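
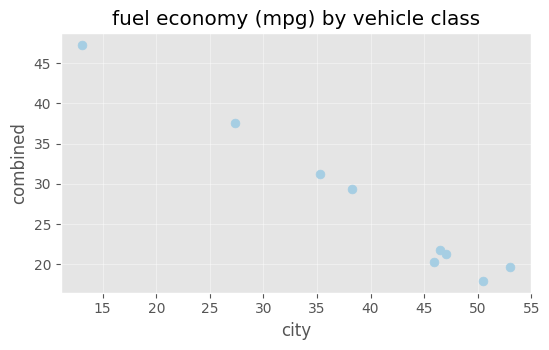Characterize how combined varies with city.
Points are negatively correlated; strong (|r| ≈ 1.0).

negative, strong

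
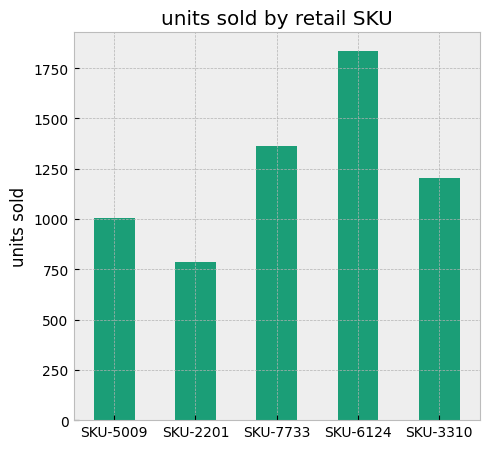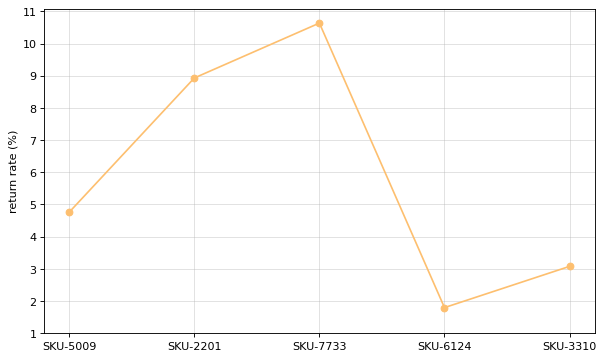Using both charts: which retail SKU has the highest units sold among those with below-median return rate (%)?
SKU-6124

Chart 2 median return rate (%) ≈ 5; below-median retail SKUs: SKU-6124, SKU-3310. Among those, SKU-6124 has the highest units sold (≈ 1800).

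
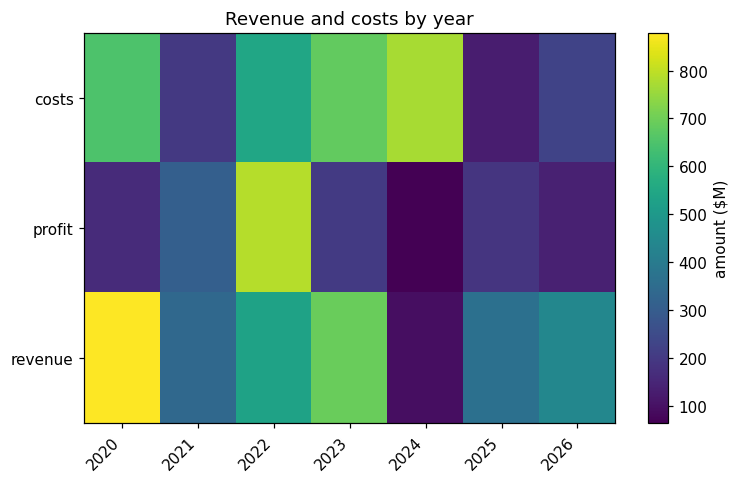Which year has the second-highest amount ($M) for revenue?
2023

Top 3 for revenue: 2020 ≈ 900, 2023 ≈ 700, 2022 ≈ 500.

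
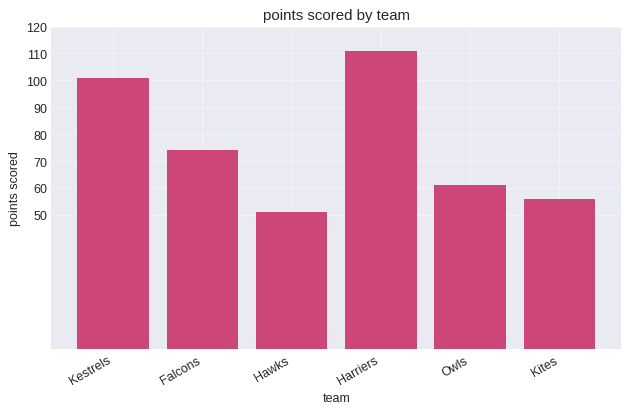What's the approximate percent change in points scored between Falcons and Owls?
≈ -14.3%

Falcons ≈ 70, Owls ≈ 60; (60 − 70) / 70 ≈ -14.3%.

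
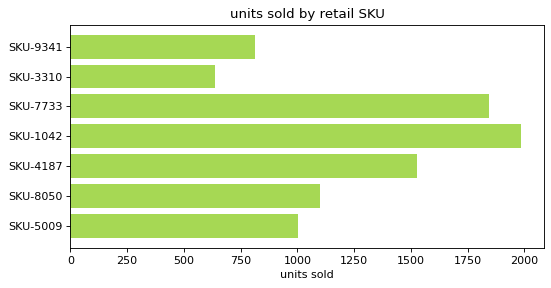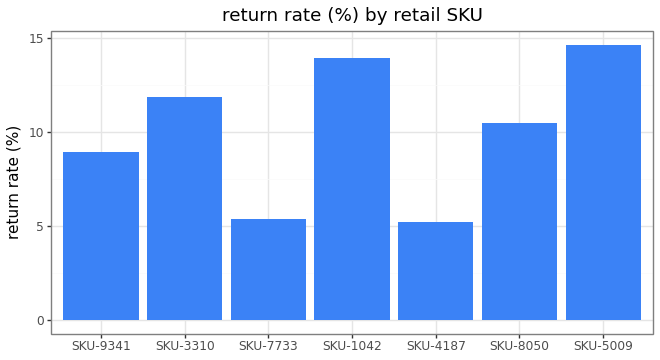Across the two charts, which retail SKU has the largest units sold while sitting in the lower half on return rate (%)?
SKU-7733

Chart 2 median return rate (%) ≈ 10; below-median retail SKUs: SKU-9341, SKU-7733, SKU-4187. Among those, SKU-7733 has the highest units sold (≈ 1800).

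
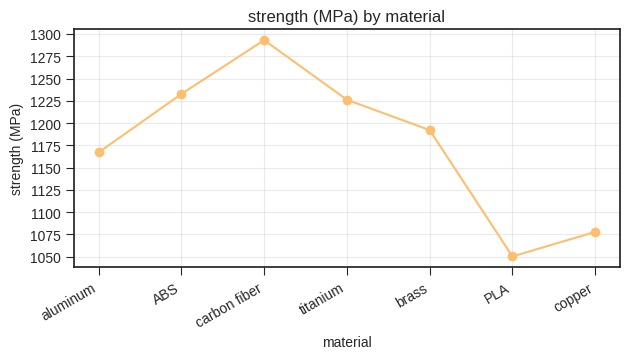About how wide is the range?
≈ 250

Max carbon fiber ≈ 1300, min PLA ≈ 1050; range ≈ 250.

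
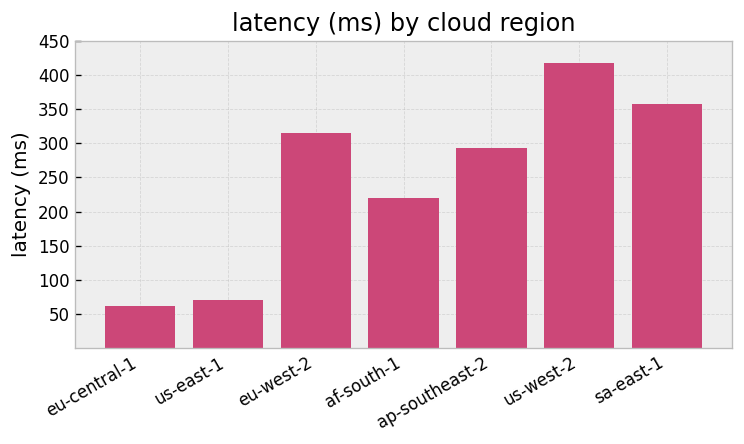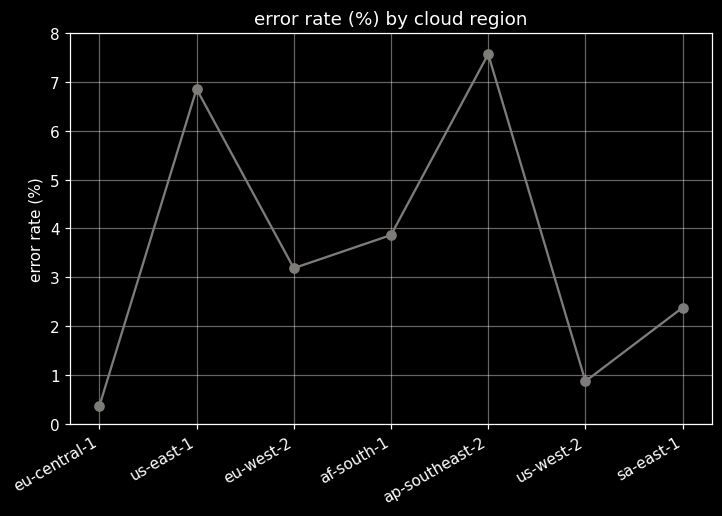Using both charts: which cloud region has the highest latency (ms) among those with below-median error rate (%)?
Chart 2 median error rate (%) ≈ 3; below-median cloud regions: eu-central-1, us-west-2, sa-east-1. Among those, us-west-2 has the highest latency (ms) (≈ 400).

us-west-2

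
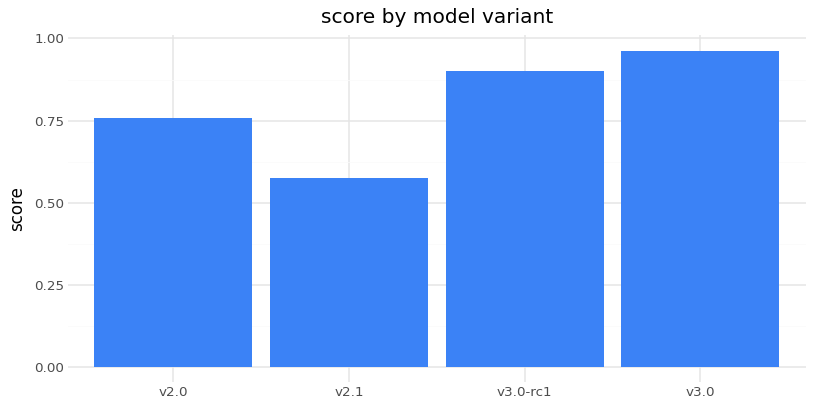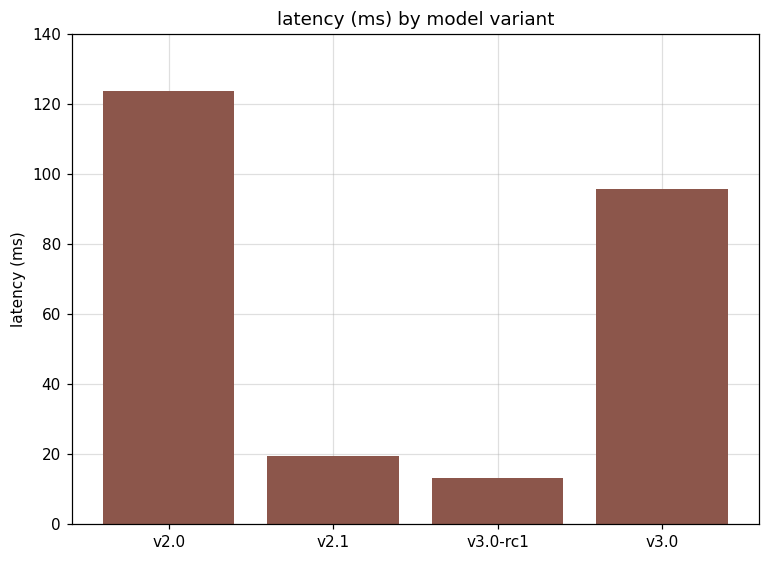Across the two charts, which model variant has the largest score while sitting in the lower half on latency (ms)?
Chart 2 median latency (ms) ≈ 60; below-median model variants: v2.1, v3.0-rc1. Among those, v3.0-rc1 has the highest score (≈ 0.9).

v3.0-rc1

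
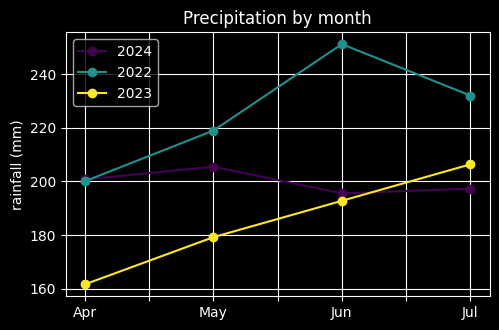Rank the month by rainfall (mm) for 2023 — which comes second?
Jun

Top 3 for 2023: Jul ≈ 210, Jun ≈ 190, May ≈ 180.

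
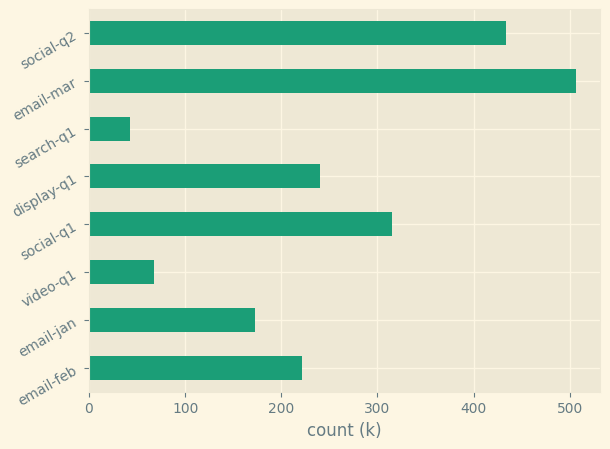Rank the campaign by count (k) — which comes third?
Top 4: email-mar ≈ 500, social-q2 ≈ 450, social-q1 ≈ 300, display-q1 ≈ 250.

social-q1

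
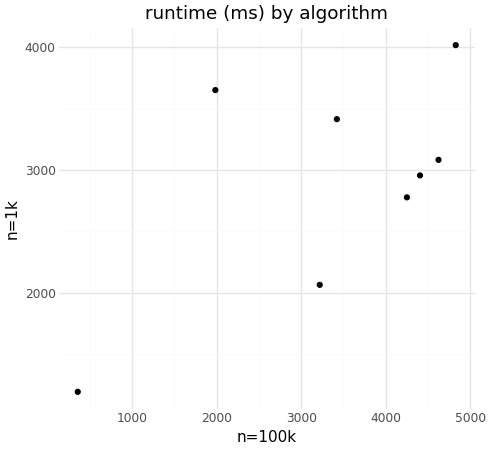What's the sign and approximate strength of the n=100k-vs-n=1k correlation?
positive, moderate

Points are positively correlated; moderate (|r| ≈ 0.6).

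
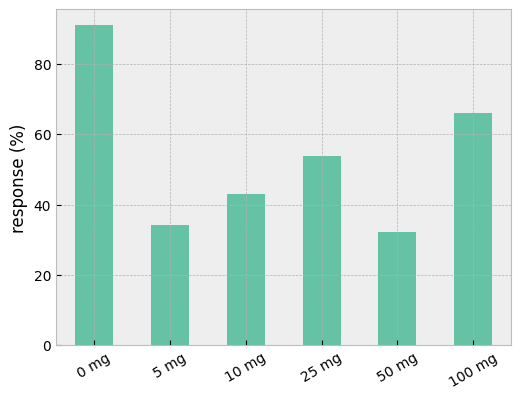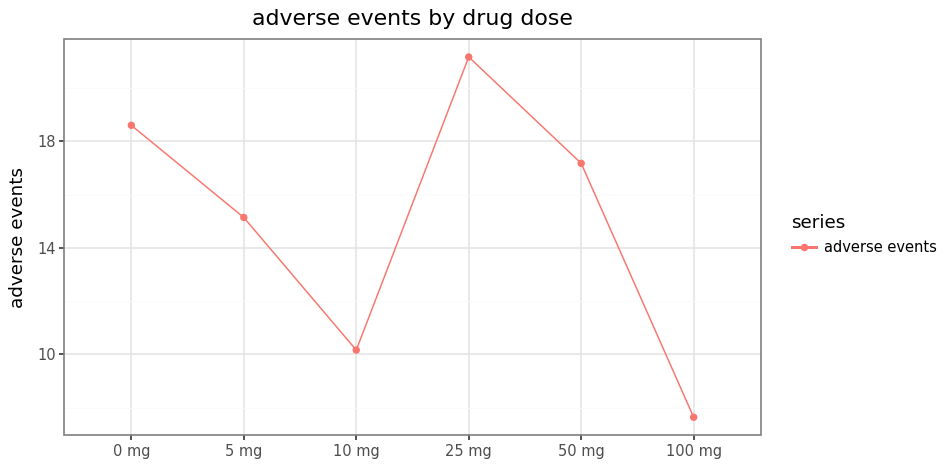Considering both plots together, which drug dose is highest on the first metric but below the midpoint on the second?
Chart 2 median adverse events ≈ 16; below-median drug doses: 5 mg, 10 mg, 100 mg. Among those, 100 mg has the highest response (%) (≈ 70).

100 mg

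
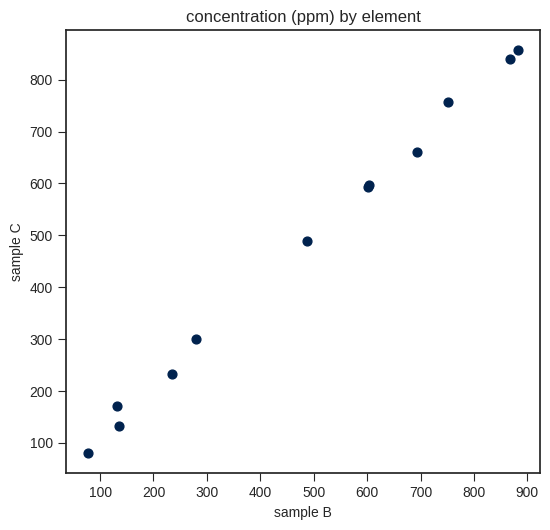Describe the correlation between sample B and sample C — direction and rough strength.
positive, strong

Points are positively correlated; strong (|r| ≈ 1.0).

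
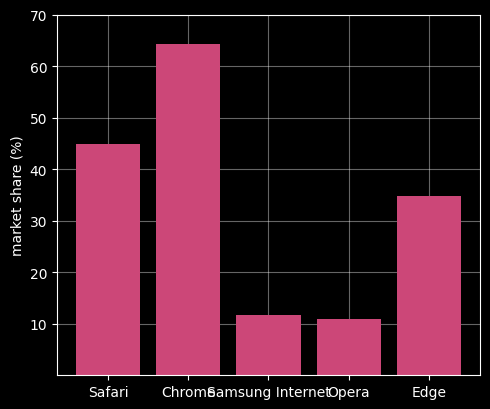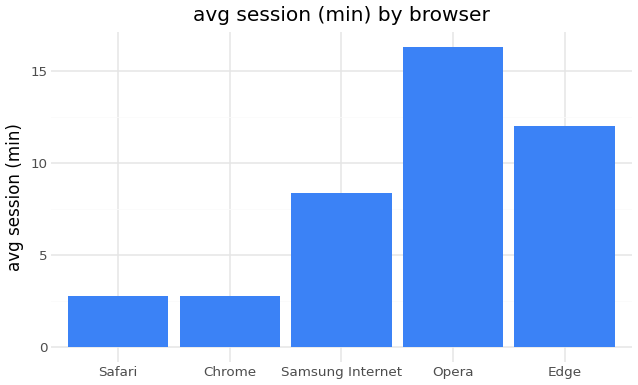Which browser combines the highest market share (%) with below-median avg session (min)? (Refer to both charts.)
Chart 2 median avg session (min) ≈ 8; below-median browsers: Safari, Chrome. Among those, Chrome has the highest market share (%) (≈ 60).

Chrome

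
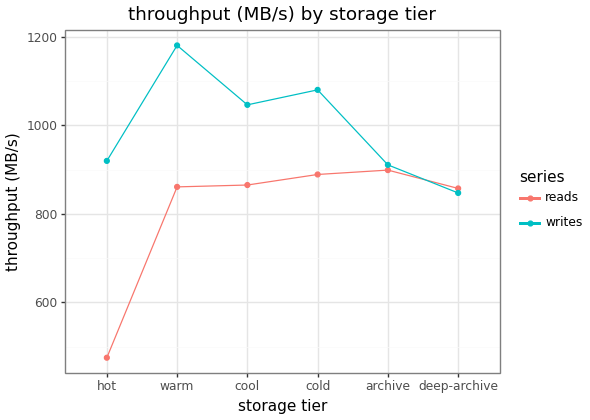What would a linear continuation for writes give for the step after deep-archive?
≈ 650

Last three: 1100, 900, 800 → slope ≈ -150/step → next ≈ 650.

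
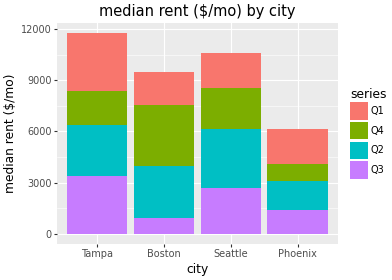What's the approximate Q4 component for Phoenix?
≈ 1000

Q4 top ≈ 4000, bottom ≈ 3000; segment ≈ 1000.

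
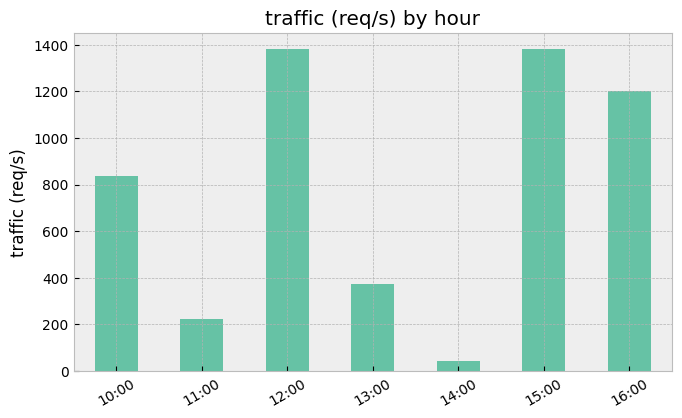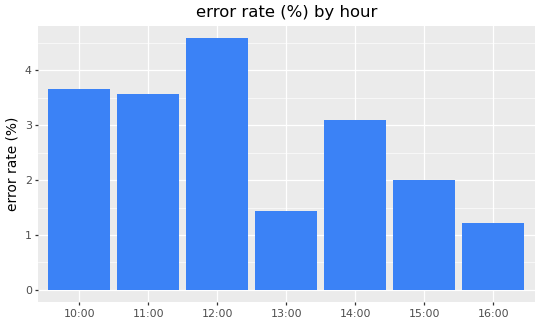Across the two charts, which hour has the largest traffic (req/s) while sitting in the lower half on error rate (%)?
15:00

Chart 2 median error rate (%) ≈ 3; below-median hours: 13:00, 15:00, 16:00. Among those, 15:00 has the highest traffic (req/s) (≈ 1400).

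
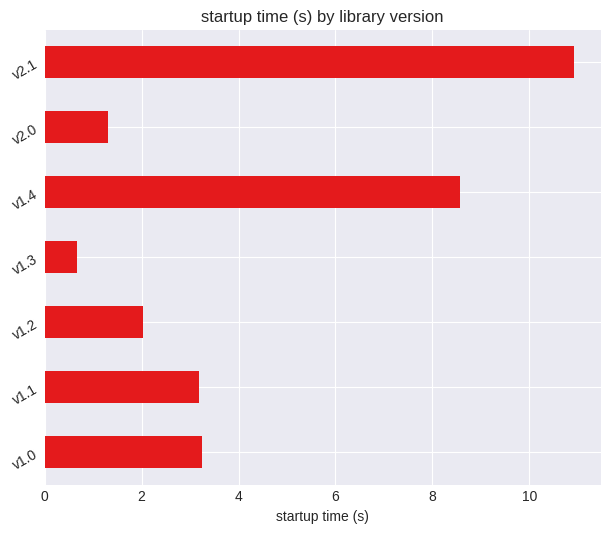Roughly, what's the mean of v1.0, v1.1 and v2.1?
≈ 6

(3 + 3 + 11) / 3 ≈ 6.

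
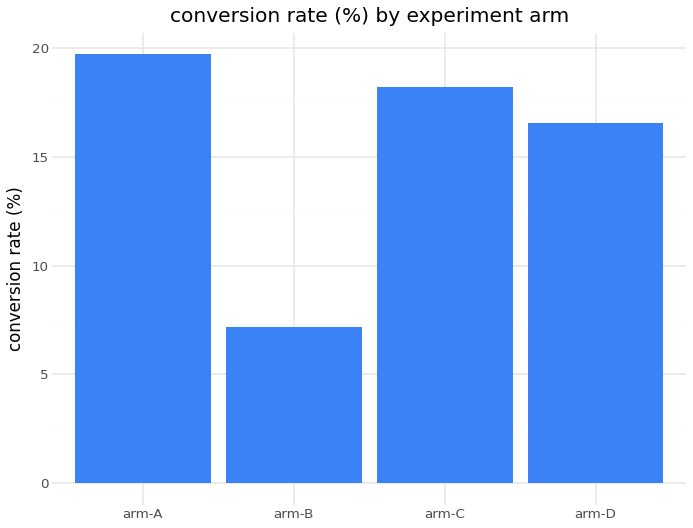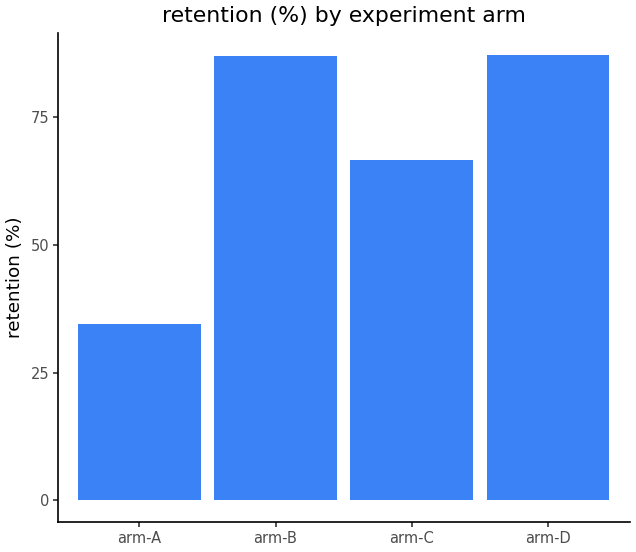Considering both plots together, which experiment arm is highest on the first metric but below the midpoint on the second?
arm-A

Chart 2 median retention (%) ≈ 80; below-median experiment arms: arm-A, arm-C. Among those, arm-A has the highest conversion rate (%) (≈ 20).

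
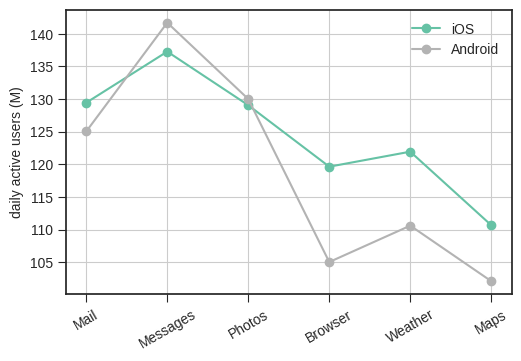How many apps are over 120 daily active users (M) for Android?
Above 120: Mail, Messages, Photos.

3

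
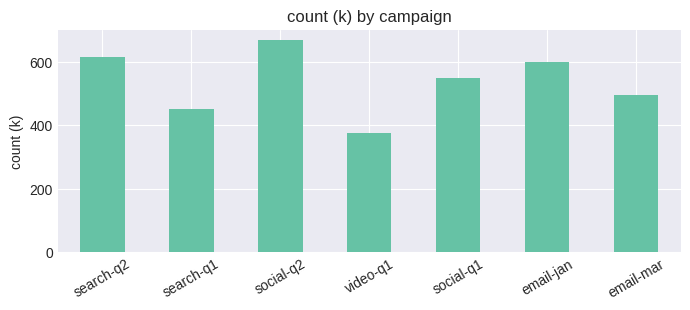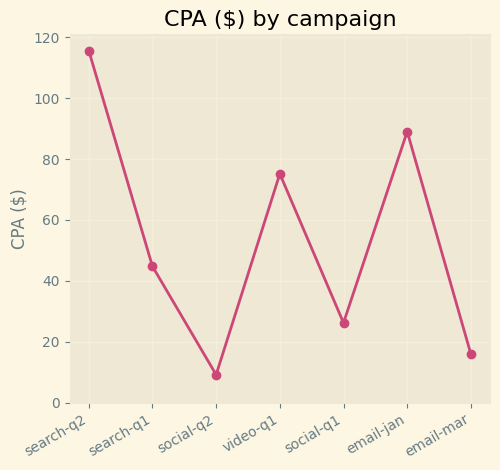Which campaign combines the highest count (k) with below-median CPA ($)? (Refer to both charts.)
Chart 2 median CPA ($) ≈ 40; below-median campaigns: social-q2, social-q1, email-mar. Among those, social-q2 has the highest count (k) (≈ 700).

social-q2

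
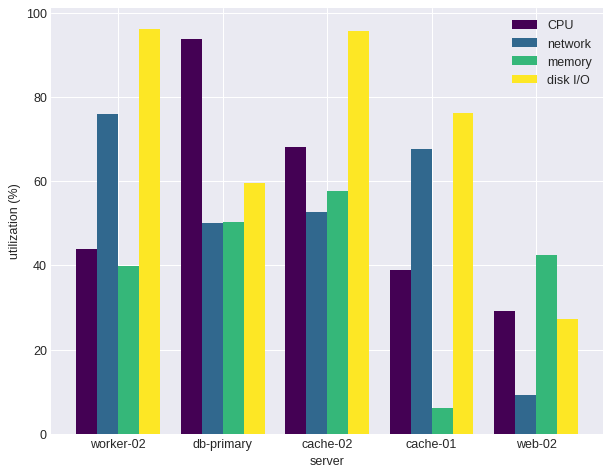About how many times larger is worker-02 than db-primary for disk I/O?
≈ 1.67×

worker-02 ≈ 100, db-primary ≈ 60; 100/60 ≈ 1.67.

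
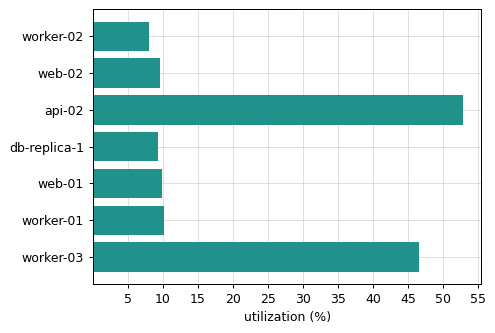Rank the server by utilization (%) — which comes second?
worker-03

Top 3: api-02 ≈ 55, worker-03 ≈ 45, worker-01 ≈ 10.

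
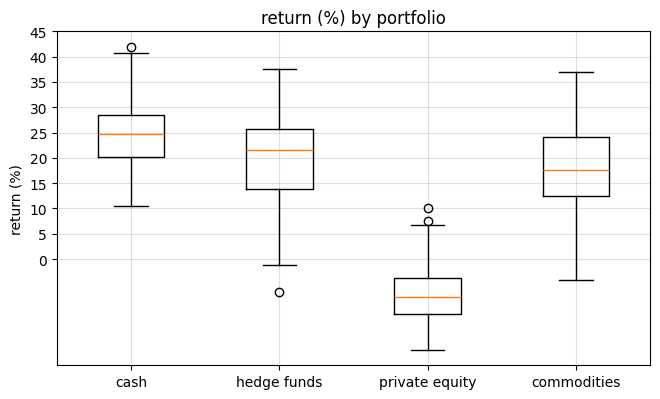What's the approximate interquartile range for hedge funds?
Q3 ≈ 25, Q1 ≈ 15; IQR ≈ 10.

≈ 10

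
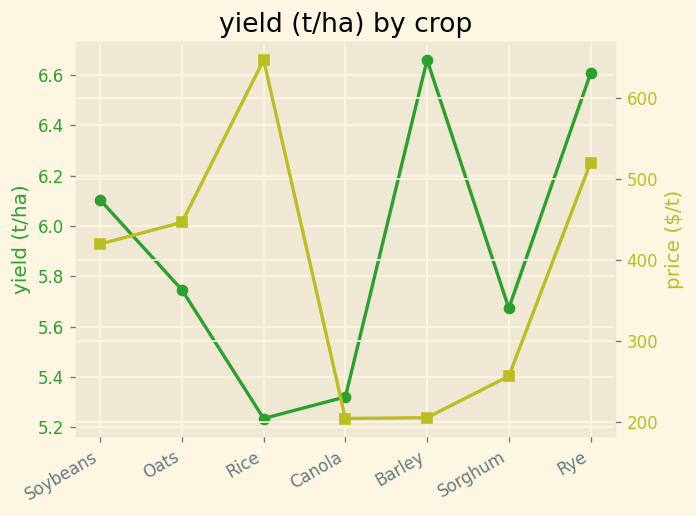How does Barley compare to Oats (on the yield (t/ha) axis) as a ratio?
≈ 1.14×

Barley ≈ 6.6, Oats ≈ 5.8; 6.6/5.8 ≈ 1.14.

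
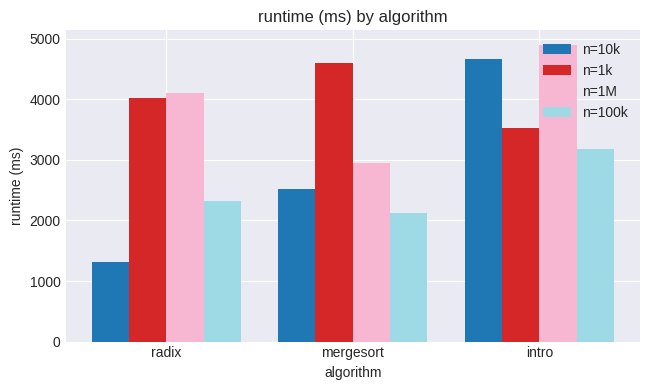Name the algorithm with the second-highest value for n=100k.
Top 3 for n=100k: intro ≈ 3000, radix ≈ 2500, mergesort ≈ 2000.

radix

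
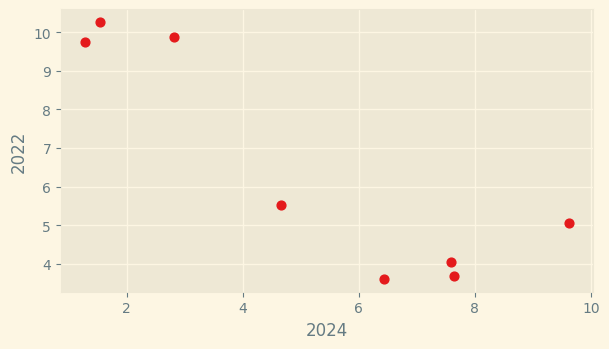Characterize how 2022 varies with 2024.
negative, strong

Points are negatively correlated; strong (|r| ≈ 0.9).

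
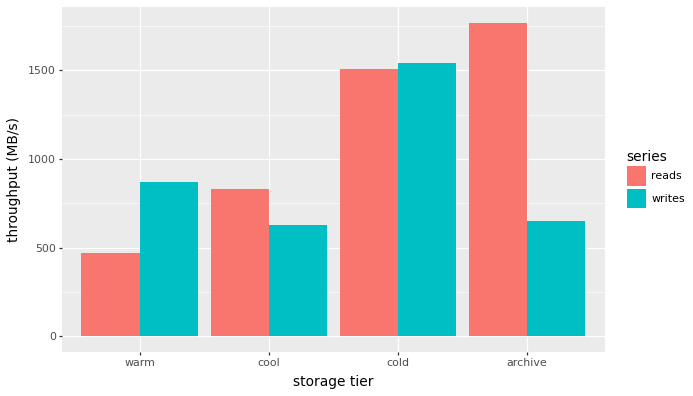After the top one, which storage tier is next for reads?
cold

Top 3 for reads: archive ≈ 1800, cold ≈ 1600, cool ≈ 800.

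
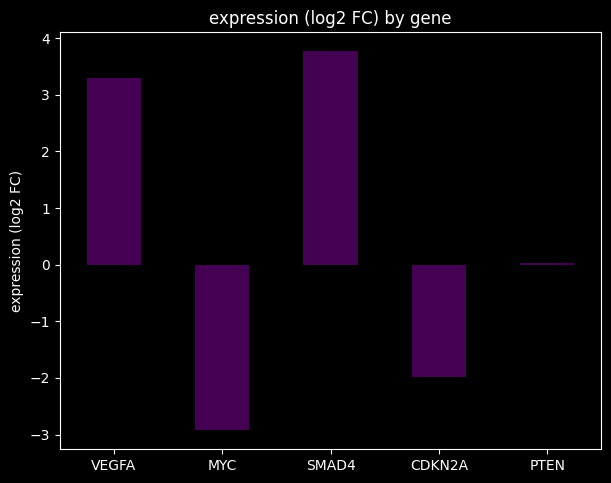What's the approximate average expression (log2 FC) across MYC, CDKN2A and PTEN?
(-3 + -2 + 0) / 3 ≈ -2.

≈ -2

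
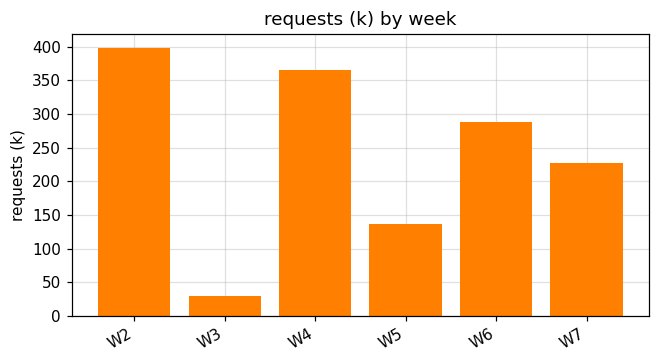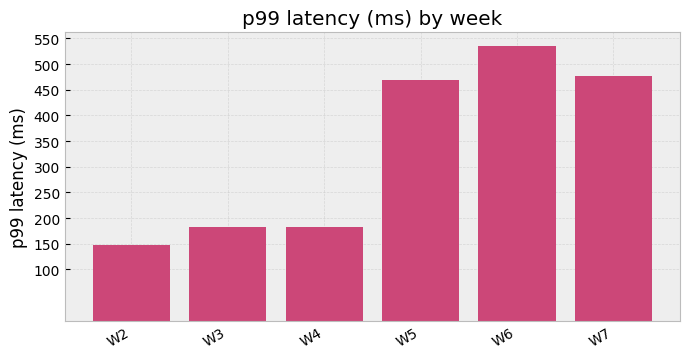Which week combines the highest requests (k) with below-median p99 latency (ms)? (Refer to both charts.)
Chart 2 median p99 latency (ms) ≈ 350; below-median weeks: W2, W3, W4. Among those, W2 has the highest requests (k) (≈ 400).

W2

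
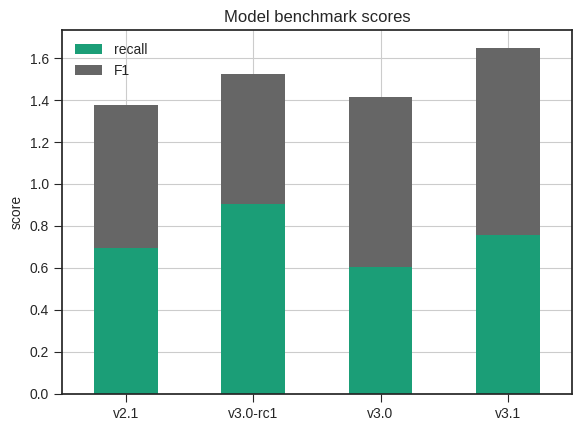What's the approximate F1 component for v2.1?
F1 top ≈ 1.4, bottom ≈ 0.6; segment ≈ 0.8.

≈ 0.8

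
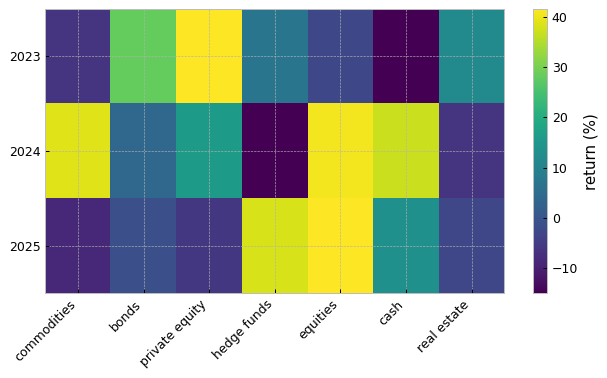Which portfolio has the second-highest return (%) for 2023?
Top 3 for 2023: private equity ≈ 40, bonds ≈ 30, real estate ≈ 10.

bonds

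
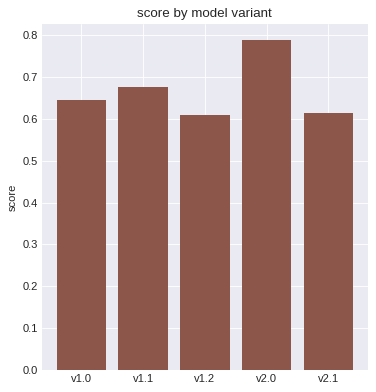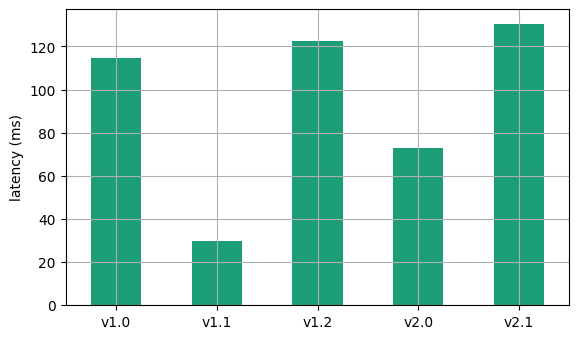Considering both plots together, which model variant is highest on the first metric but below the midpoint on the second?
Chart 2 median latency (ms) ≈ 120; below-median model variants: v1.1, v2.0. Among those, v2.0 has the highest score (≈ 0.8).

v2.0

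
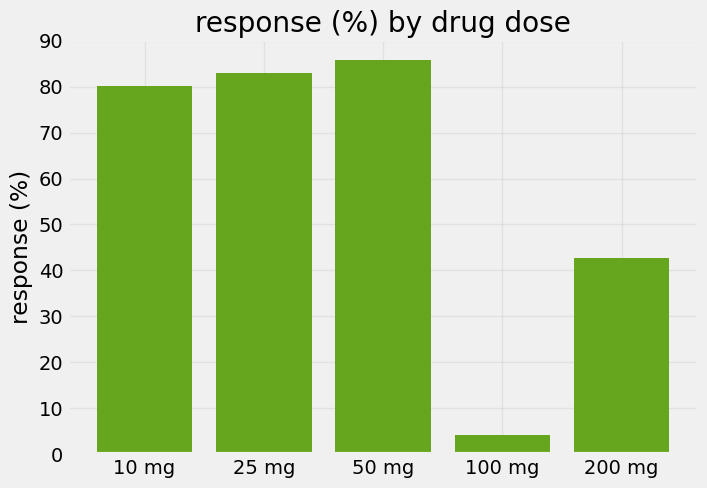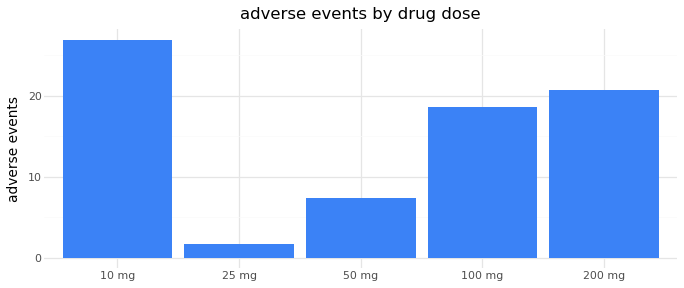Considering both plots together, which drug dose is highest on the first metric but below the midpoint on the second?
50 mg

Chart 2 median adverse events ≈ 20; below-median drug doses: 25 mg, 50 mg. Among those, 50 mg has the highest response (%) (≈ 90).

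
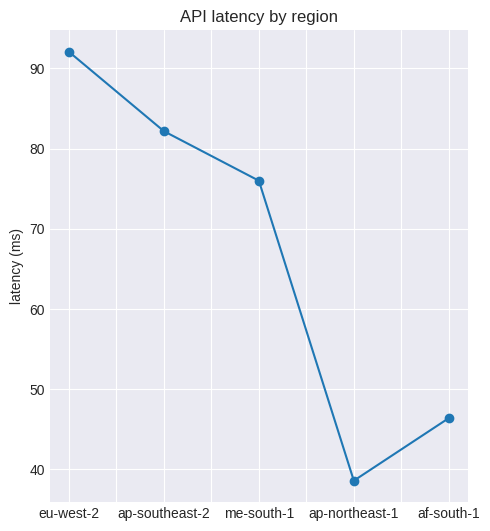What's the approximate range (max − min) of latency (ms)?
Max eu-west-2 ≈ 90, min ap-northeast-1 ≈ 40; range ≈ 50.

≈ 50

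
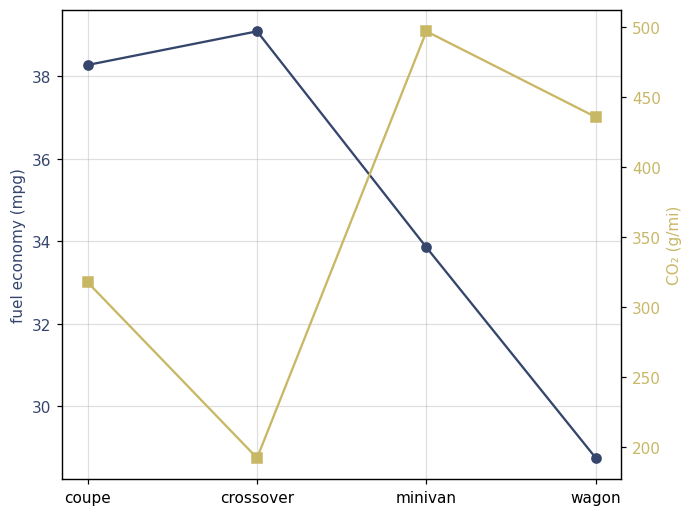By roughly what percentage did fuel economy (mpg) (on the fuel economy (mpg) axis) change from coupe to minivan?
coupe ≈ 38, minivan ≈ 34; (34 − 38) / 38 ≈ -10.5%.

≈ -10.5%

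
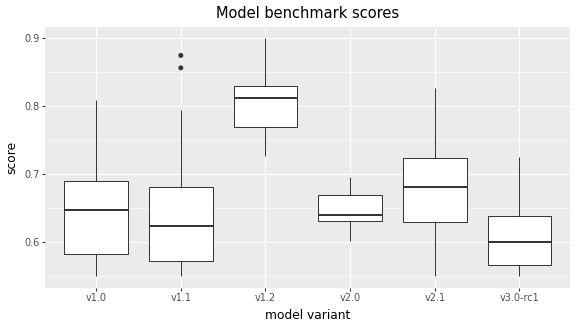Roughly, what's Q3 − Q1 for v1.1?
Q3 ≈ 0.68, Q1 ≈ 0.58; IQR ≈ 0.10.

≈ 0.10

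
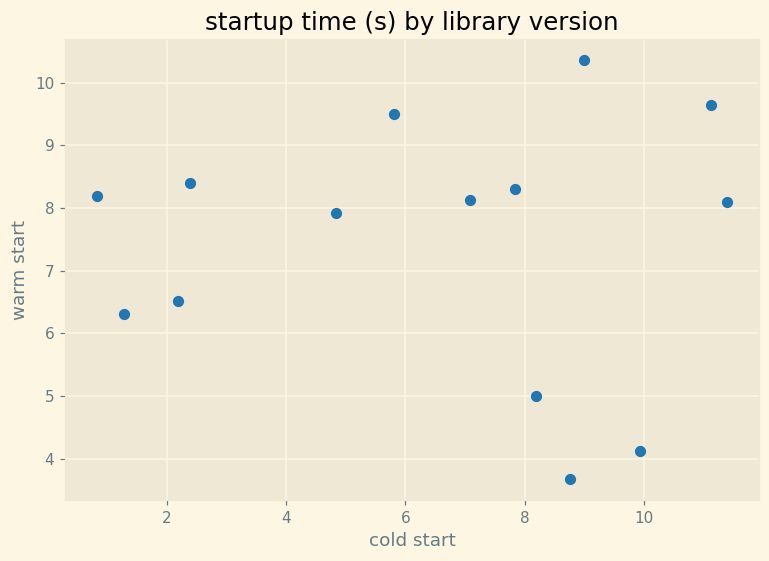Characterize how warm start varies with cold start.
Points are roughly uncorrelated; weak (|r| ≈ 0.0).

no clear correlation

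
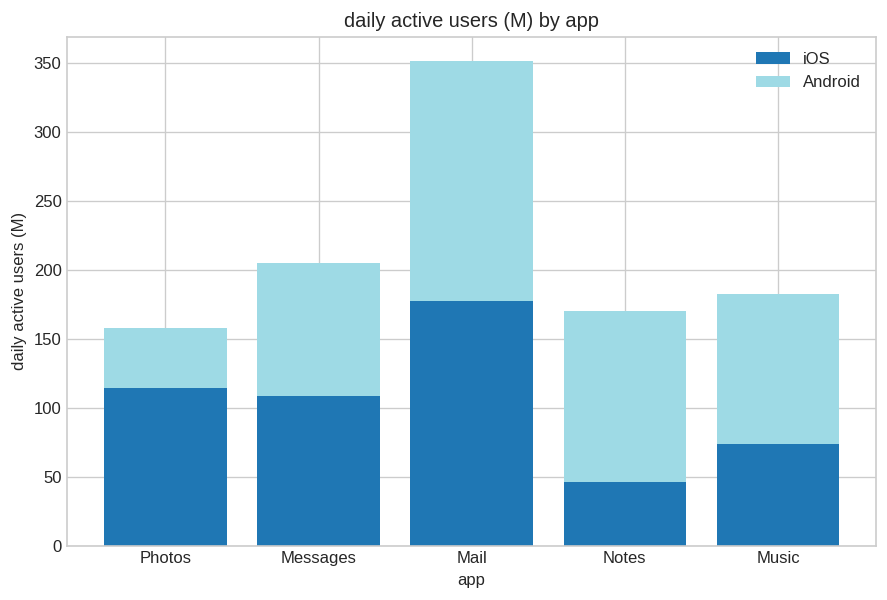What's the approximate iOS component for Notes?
iOS top ≈ 50, bottom ≈ 0; segment ≈ 50.

≈ 50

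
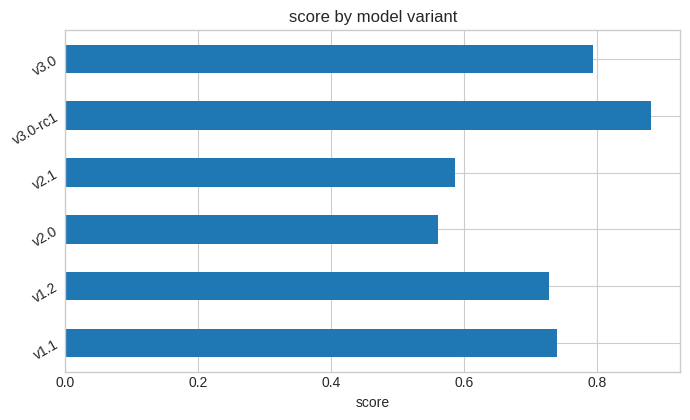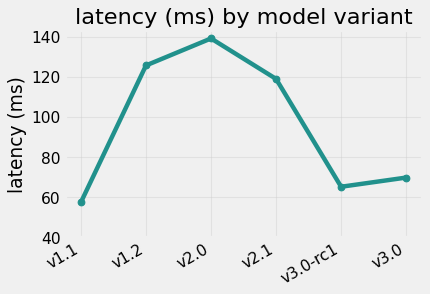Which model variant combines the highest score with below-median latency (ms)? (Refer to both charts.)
Chart 2 median latency (ms) ≈ 100; below-median model variants: v1.1, v3.0-rc1, v3.0. Among those, v3.0-rc1 has the highest score (≈ 0.9).

v3.0-rc1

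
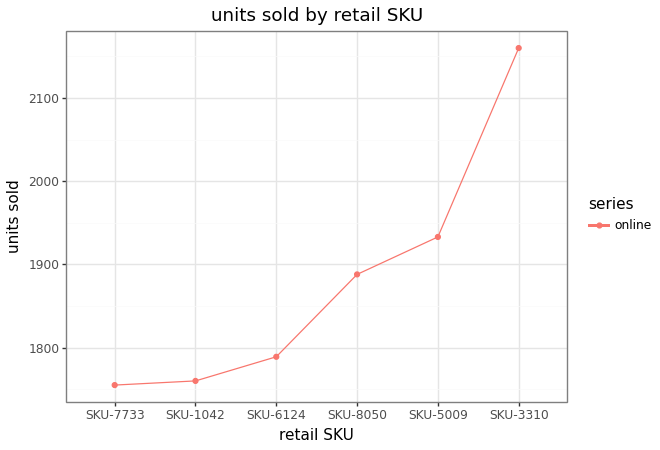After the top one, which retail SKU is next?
SKU-5009

Top 3: SKU-3310 ≈ 2150, SKU-5009 ≈ 1950, SKU-8050 ≈ 1900.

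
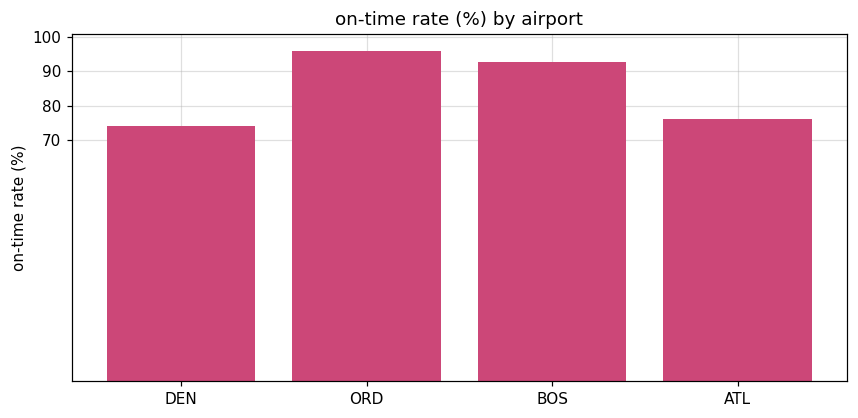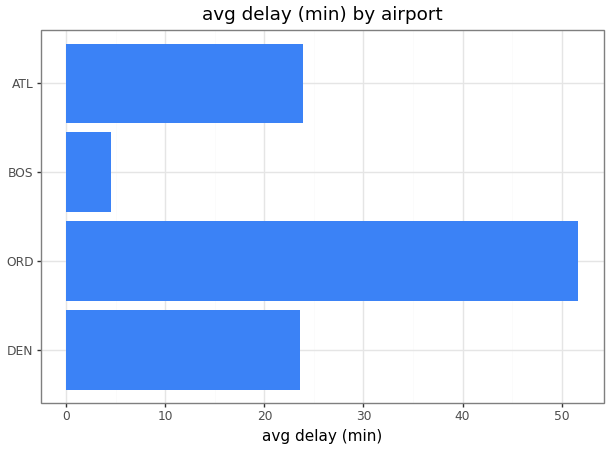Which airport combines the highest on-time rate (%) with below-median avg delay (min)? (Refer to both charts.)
Chart 2 median avg delay (min) ≈ 25; below-median airports: DEN, BOS. Among those, BOS has the highest on-time rate (%) (≈ 90).

BOS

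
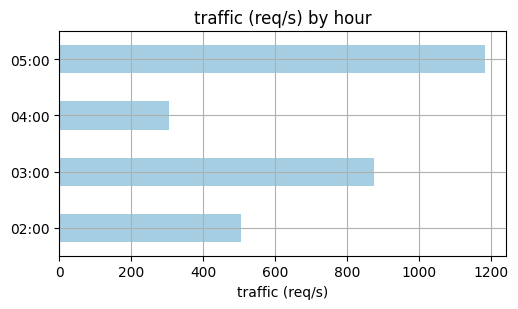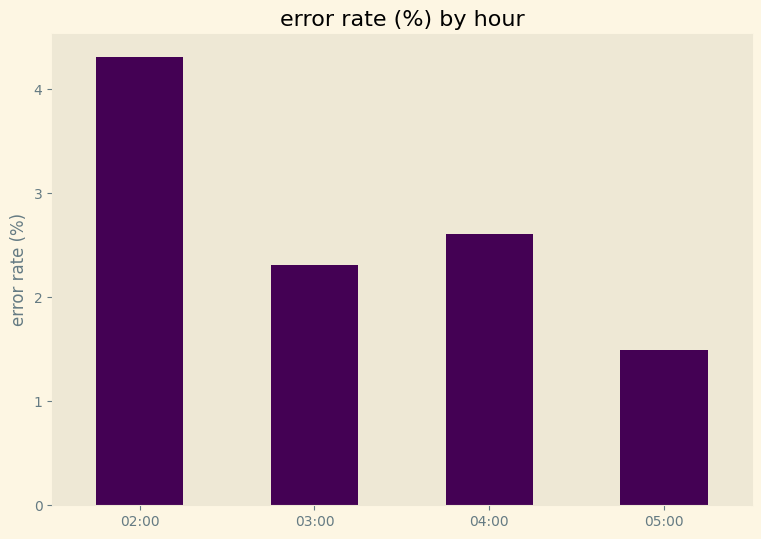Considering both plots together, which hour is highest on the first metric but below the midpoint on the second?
Chart 2 median error rate (%) ≈ 2.5; below-median hours: 03:00, 05:00. Among those, 05:00 has the highest traffic (req/s) (≈ 1200).

05:00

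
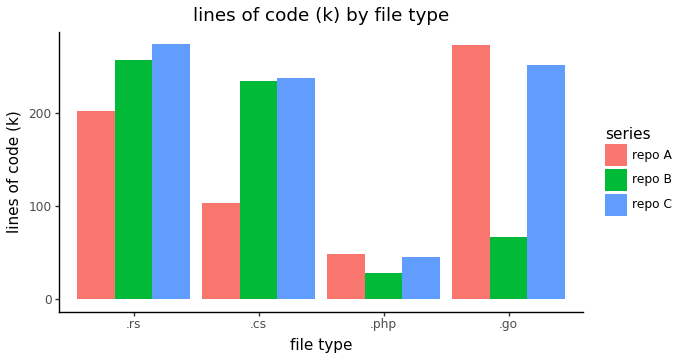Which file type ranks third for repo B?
Top 4 for repo B: .rs ≈ 250, .cs ≈ 225, .go ≈ 75, .php ≈ 25.

.go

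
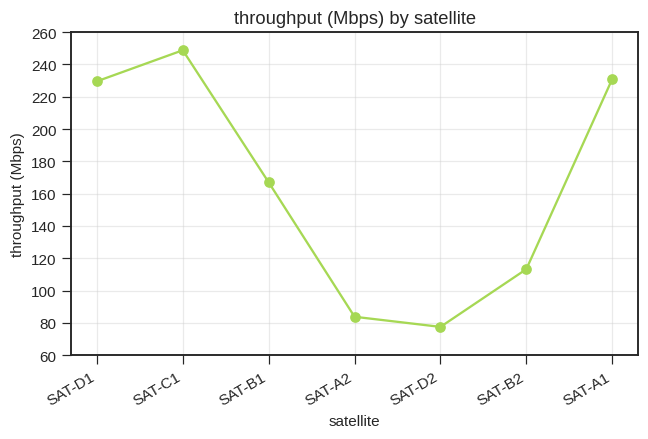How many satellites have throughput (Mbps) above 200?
3

Above 200: SAT-D1, SAT-C1, SAT-A1.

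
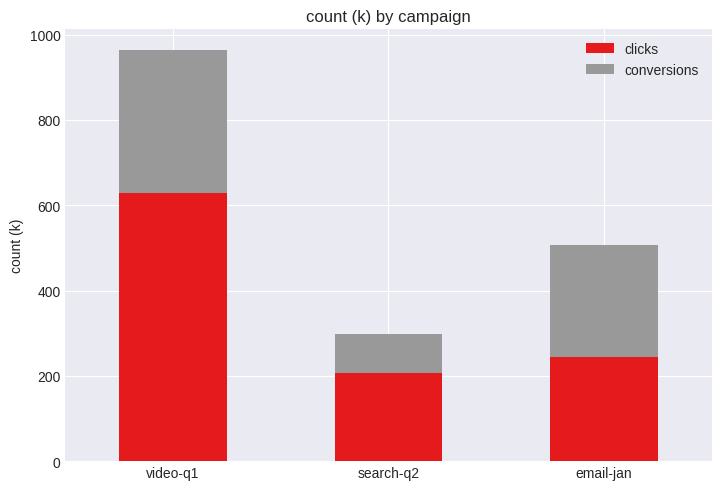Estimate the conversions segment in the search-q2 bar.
≈ 100

conversions top ≈ 300, bottom ≈ 200; segment ≈ 100.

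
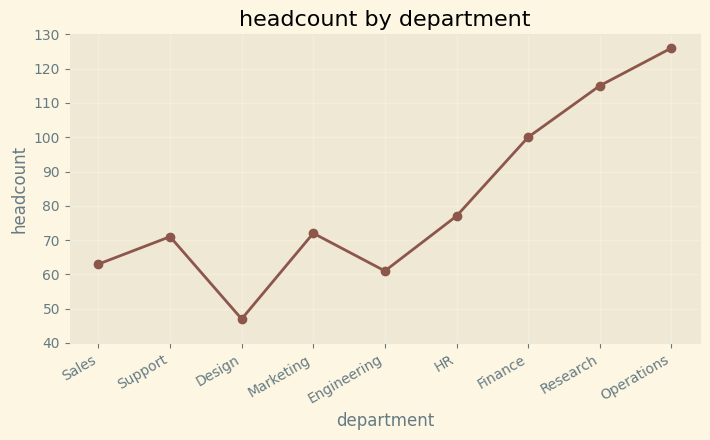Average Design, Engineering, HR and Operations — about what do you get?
≈ 80

(50 + 60 + 80 + 130) / 4 ≈ 80.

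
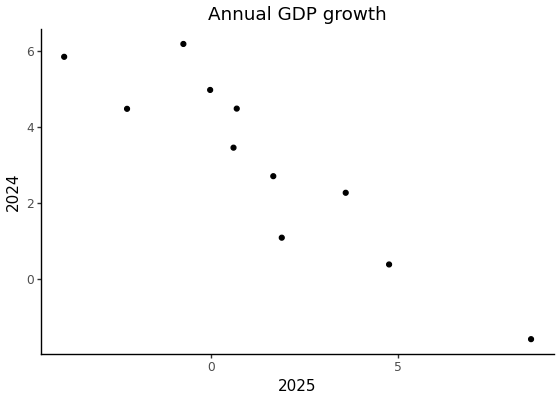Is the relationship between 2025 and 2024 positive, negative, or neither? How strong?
Points are negatively correlated; strong (|r| ≈ 0.9).

negative, strong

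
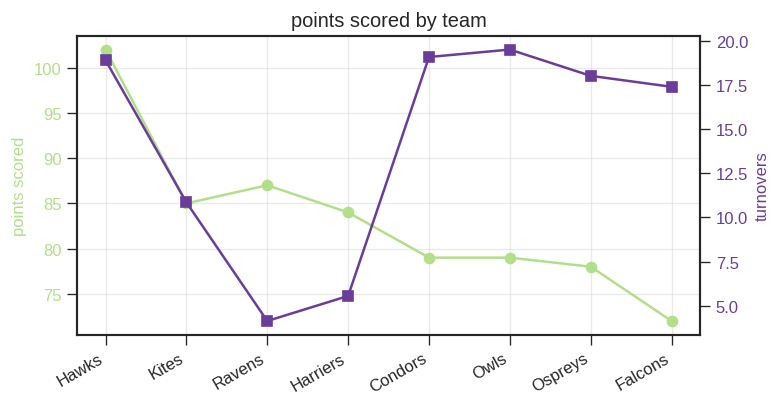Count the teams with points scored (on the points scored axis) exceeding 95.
1

Above 95: Hawks.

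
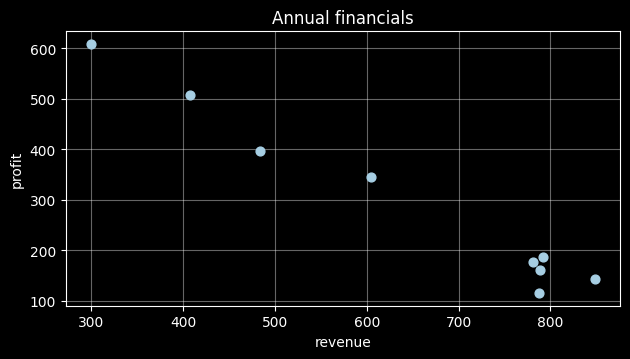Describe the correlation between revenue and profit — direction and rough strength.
Points are negatively correlated; strong (|r| ≈ 1.0).

negative, strong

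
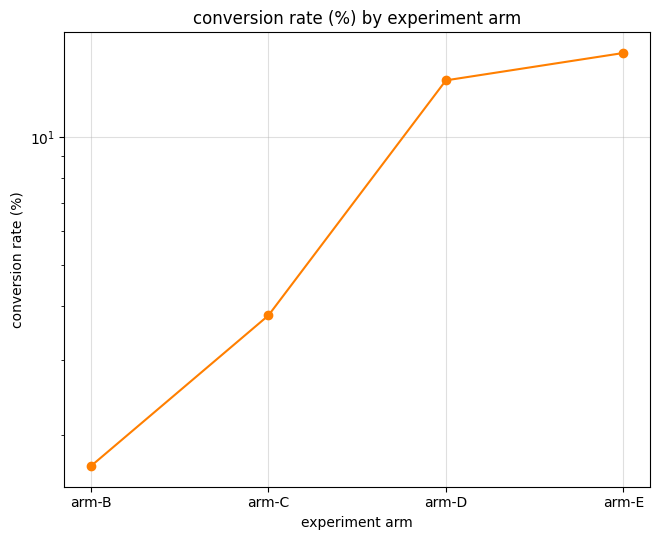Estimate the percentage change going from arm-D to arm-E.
≈ +14.3%

arm-D ≈ 14, arm-E ≈ 16; (16 − 14) / 14 ≈ +14.3%.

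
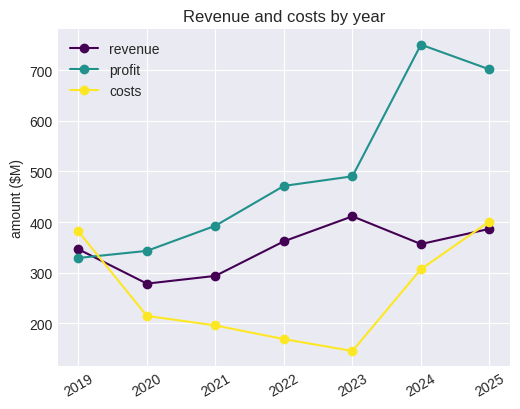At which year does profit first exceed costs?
2020

2019: profit ≈ 300 vs costs ≈ 400 (not yet); 2020: profit ≈ 300 vs costs ≈ 200 (first crossover).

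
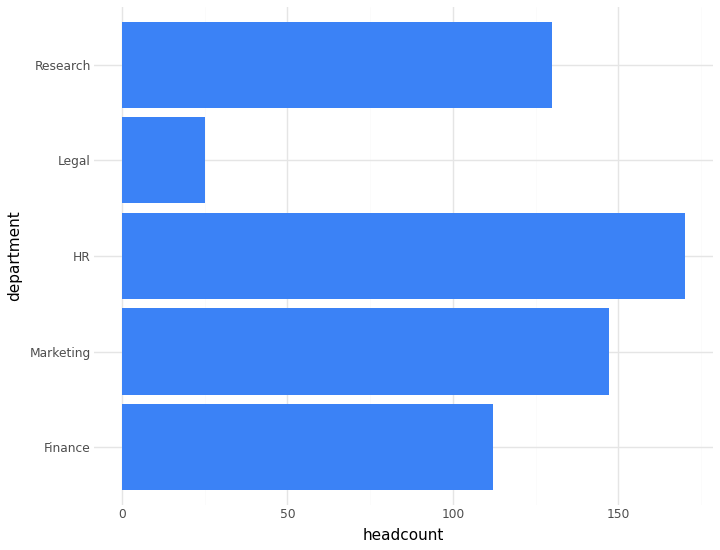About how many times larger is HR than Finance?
≈ 1.33×

HR ≈ 160, Finance ≈ 120; 160/120 ≈ 1.33.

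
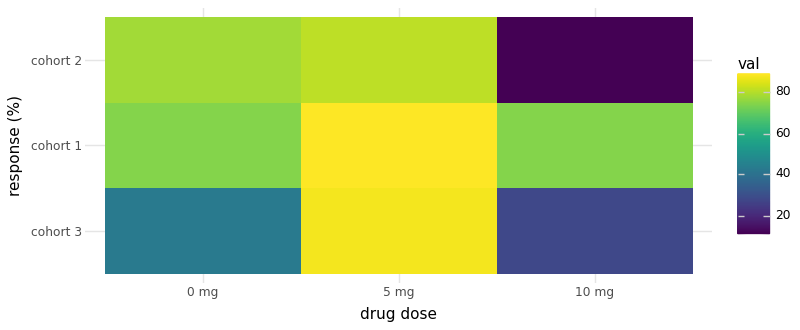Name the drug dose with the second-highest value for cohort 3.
Top 3 for cohort 3: 5 mg ≈ 90, 0 mg ≈ 40, 10 mg ≈ 30.

0 mg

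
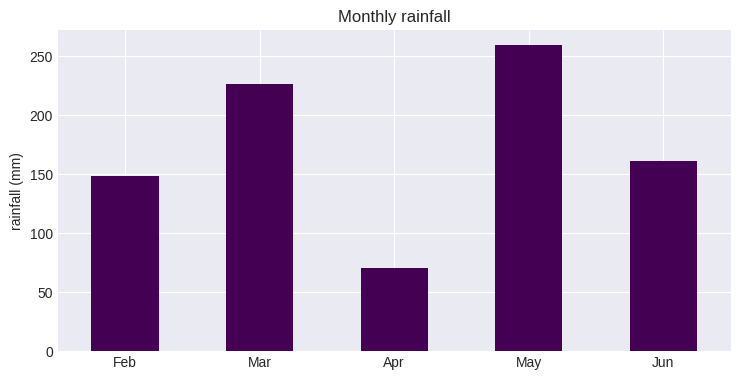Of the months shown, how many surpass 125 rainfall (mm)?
Above 125: Feb, Mar, May, Jun.

4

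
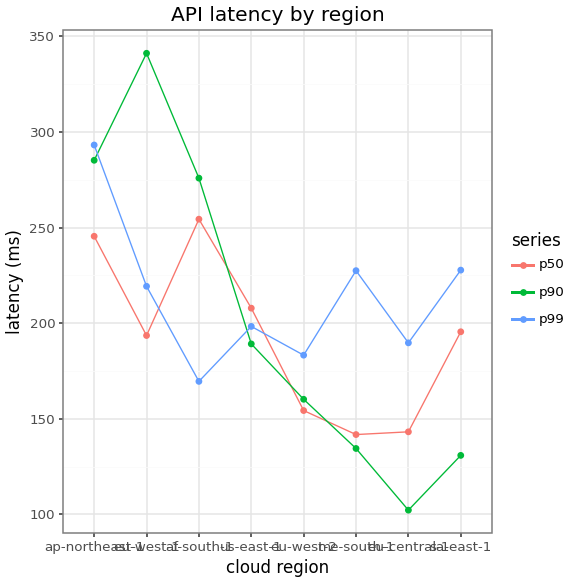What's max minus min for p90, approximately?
Max eu-west-1 ≈ 340, min eu-central-1 ≈ 100; range ≈ 240.

≈ 240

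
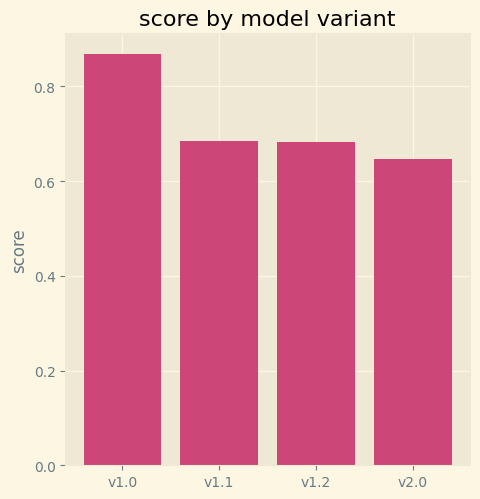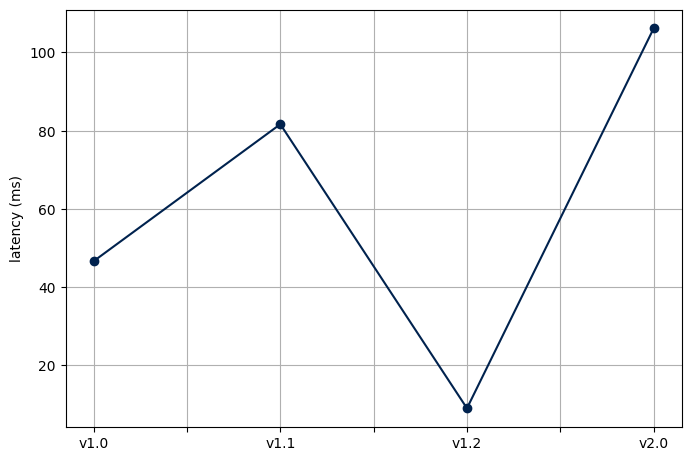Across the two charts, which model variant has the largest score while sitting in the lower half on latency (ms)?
Chart 2 median latency (ms) ≈ 60; below-median model variants: v1.0, v1.2. Among those, v1.0 has the highest score (≈ 0.9).

v1.0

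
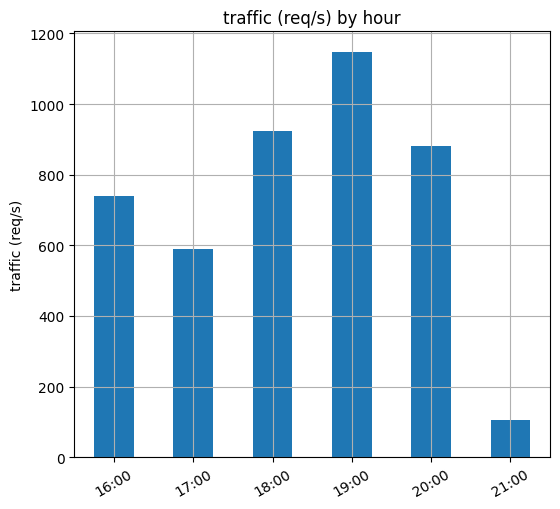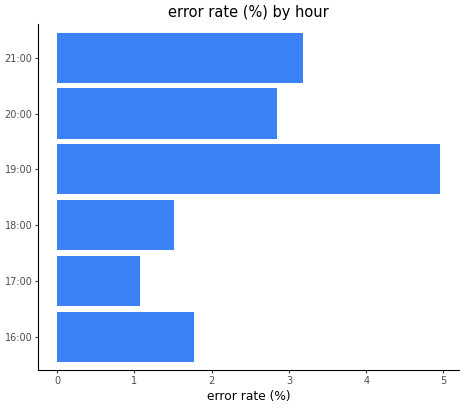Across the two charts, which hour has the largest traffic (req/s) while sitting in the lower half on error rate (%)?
18:00

Chart 2 median error rate (%) ≈ 2.5; below-median hours: 16:00, 17:00, 18:00. Among those, 18:00 has the highest traffic (req/s) (≈ 1000).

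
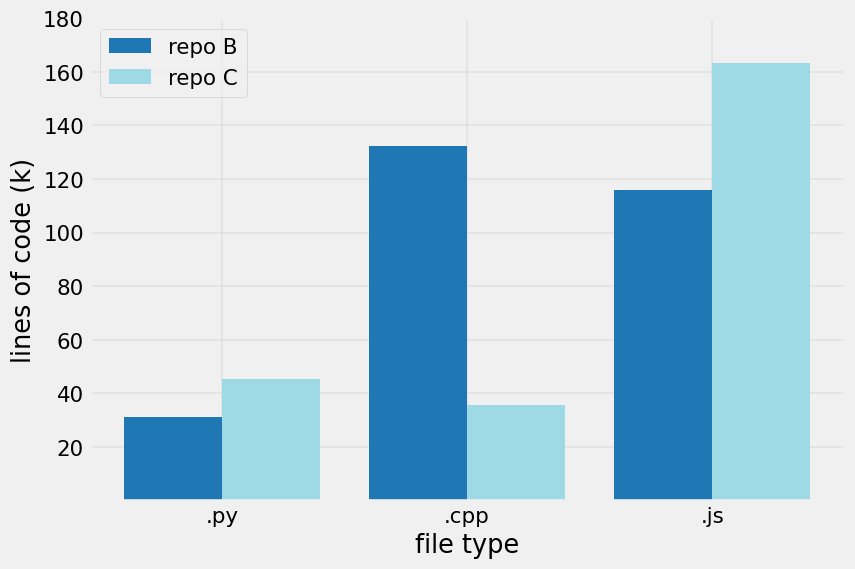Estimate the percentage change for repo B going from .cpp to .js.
.cpp ≈ 140, .js ≈ 120; (120 − 140) / 140 ≈ -14.3%.

≈ -14.3%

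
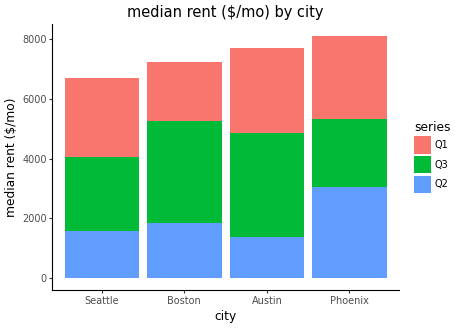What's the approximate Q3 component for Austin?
Q3 top ≈ 5000, bottom ≈ 1000; segment ≈ 4000.

≈ 4000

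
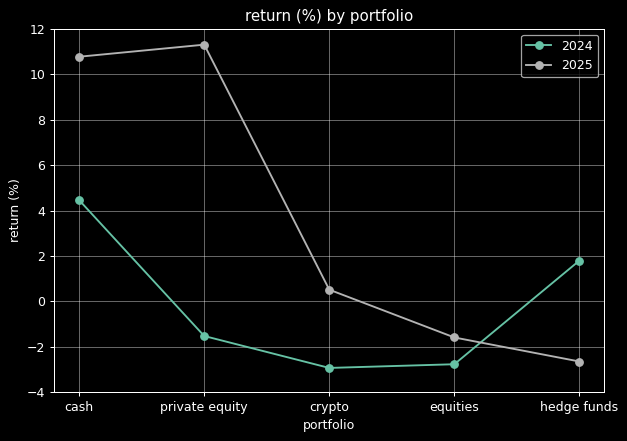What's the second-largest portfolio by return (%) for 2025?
cash

Top 3 for 2025: private equity ≈ 12, cash ≈ 10, crypto ≈ 0.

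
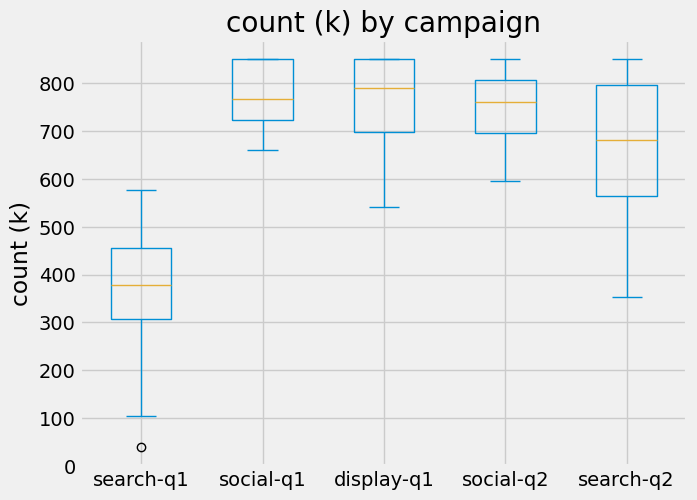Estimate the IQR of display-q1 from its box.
Q3 ≈ 850, Q1 ≈ 700; IQR ≈ 150.

≈ 150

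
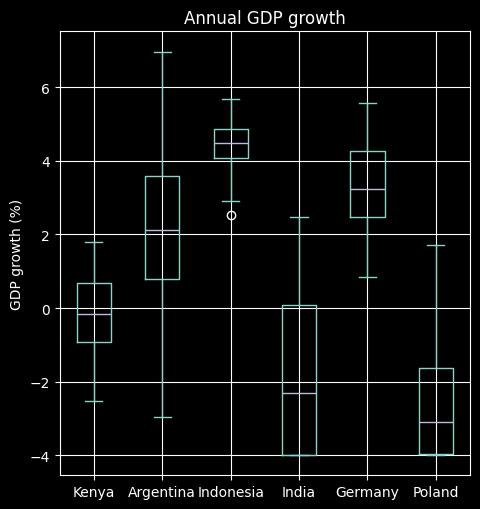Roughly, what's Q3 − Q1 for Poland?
≈ 2

Q3 ≈ -2, Q1 ≈ -4; IQR ≈ 2.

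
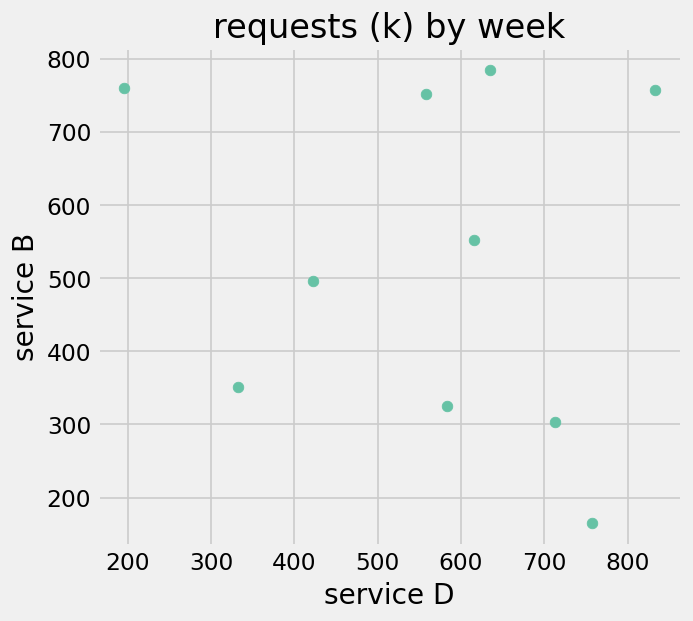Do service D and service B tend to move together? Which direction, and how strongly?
Points are roughly uncorrelated; weak (|r| ≈ 0.2).

no clear correlation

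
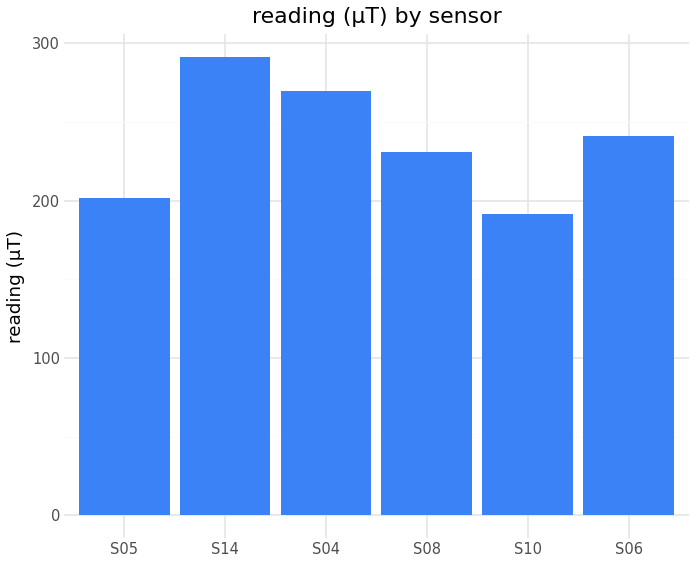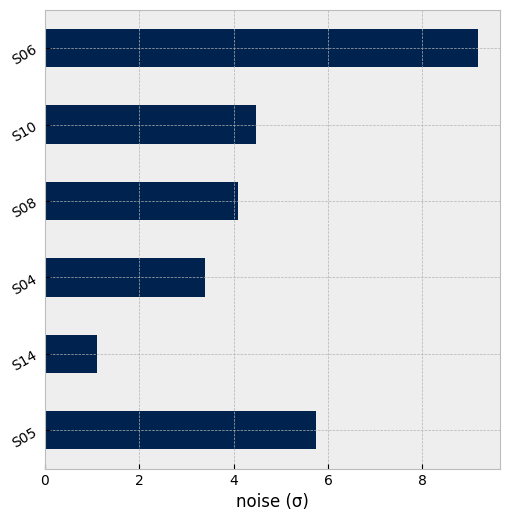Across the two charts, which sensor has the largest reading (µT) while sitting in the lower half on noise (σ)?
S14

Chart 2 median noise (σ) ≈ 4; below-median sensors: S14, S04, S08. Among those, S14 has the highest reading (µT) (≈ 300).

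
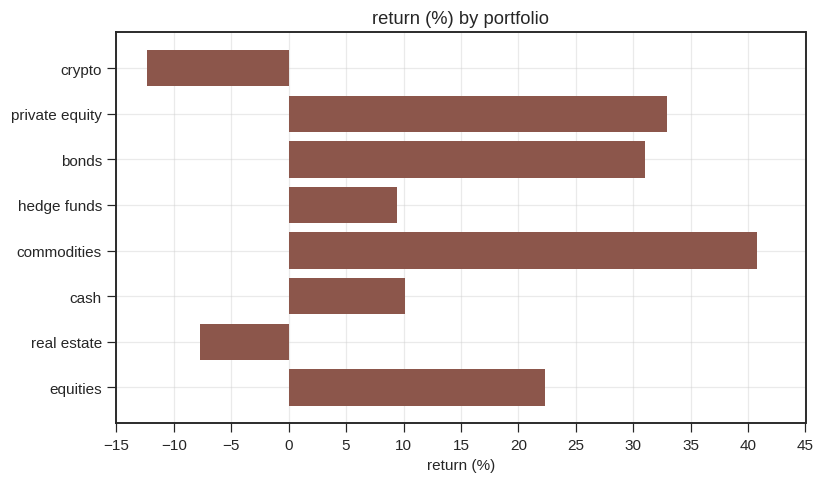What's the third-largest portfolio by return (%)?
bonds

Top 4: commodities ≈ 40, private equity ≈ 35, bonds ≈ 30, equities ≈ 20.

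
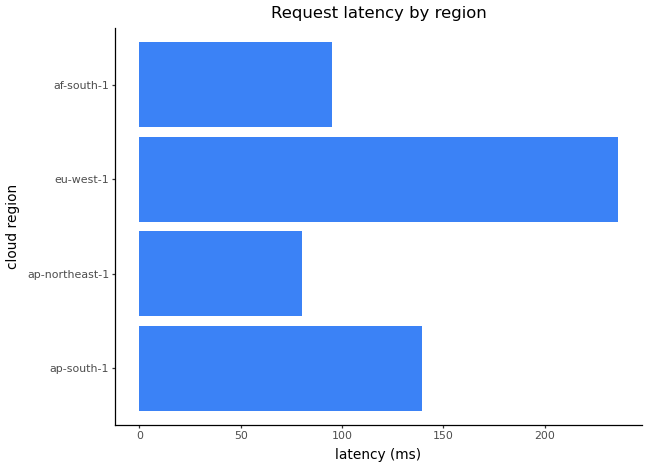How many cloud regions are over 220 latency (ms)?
1

Above 220: eu-west-1.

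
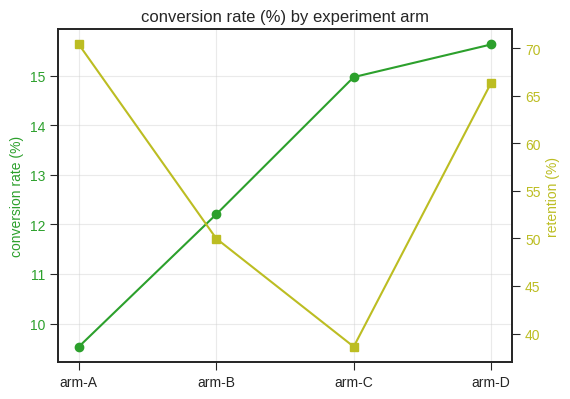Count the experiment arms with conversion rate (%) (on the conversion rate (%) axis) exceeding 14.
2

Above 14: arm-C, arm-D.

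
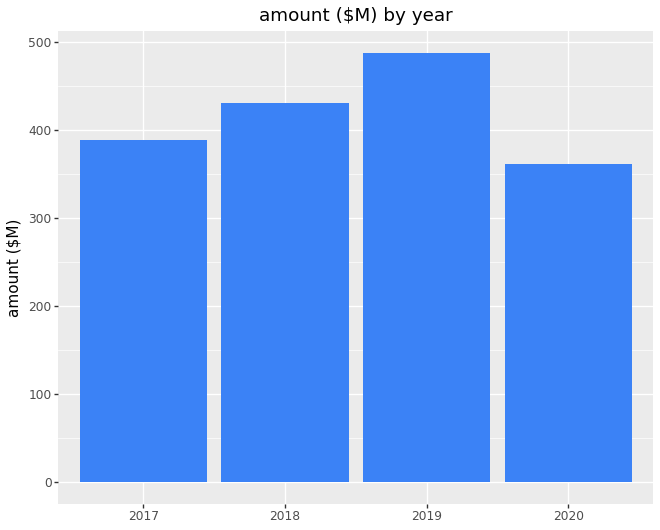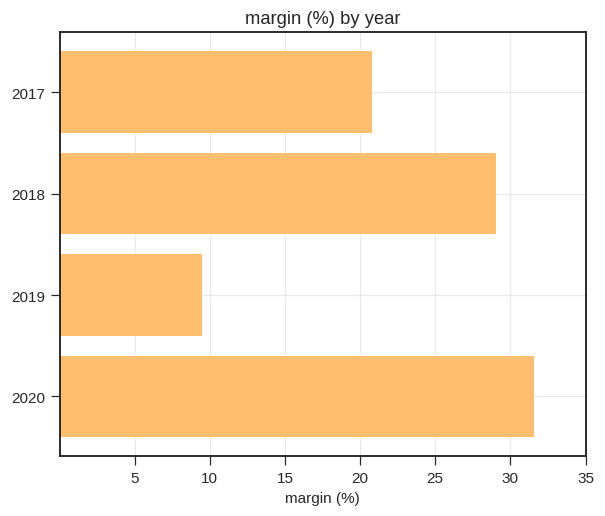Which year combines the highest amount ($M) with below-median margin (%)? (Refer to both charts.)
Chart 2 median margin (%) ≈ 25; below-median years: 2017, 2019. Among those, 2019 has the highest amount ($M) (≈ 500).

2019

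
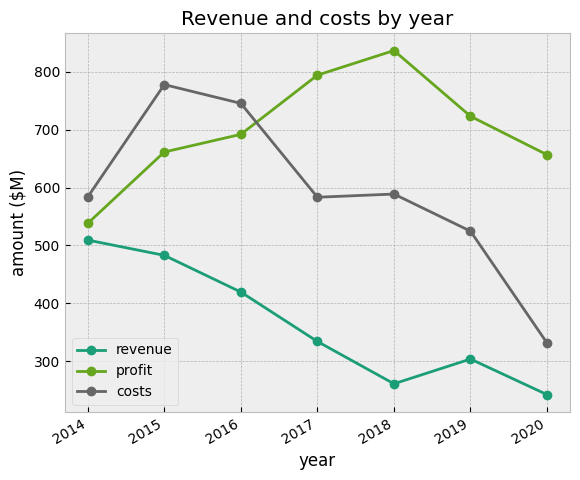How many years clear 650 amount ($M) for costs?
2

Above 650: 2015, 2016.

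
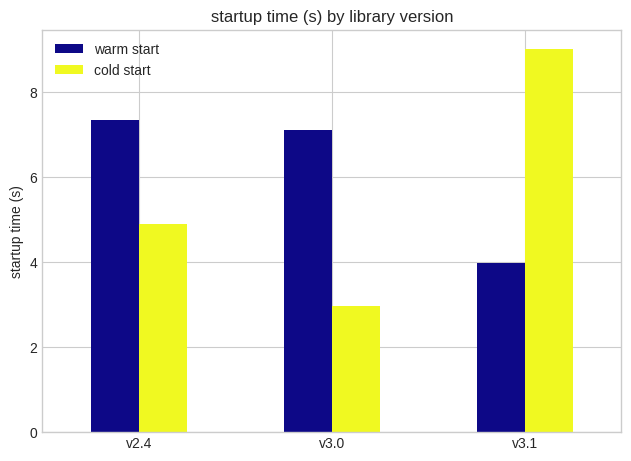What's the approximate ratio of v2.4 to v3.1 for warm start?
≈ 1.75×

v2.4 ≈ 7, v3.1 ≈ 4; 7/4 ≈ 1.75.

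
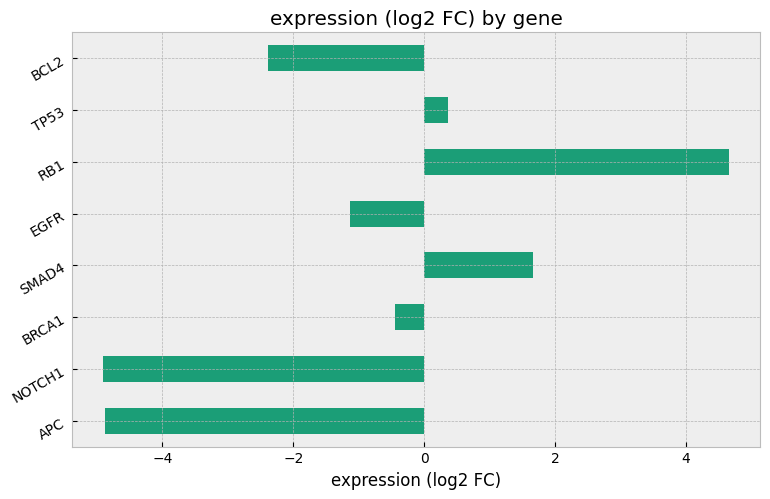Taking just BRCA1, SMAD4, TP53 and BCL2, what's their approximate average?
(0 + 2 + 0 + -2) / 4 ≈ 0.

≈ 0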